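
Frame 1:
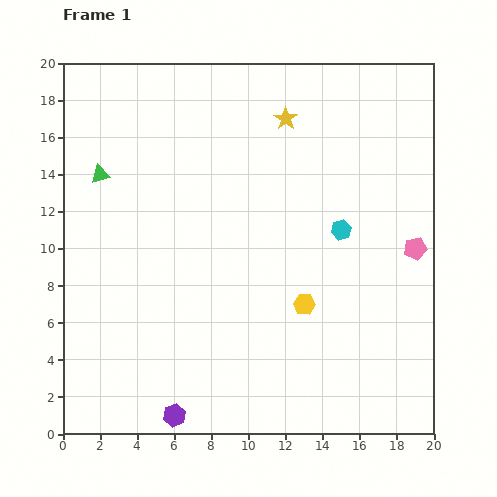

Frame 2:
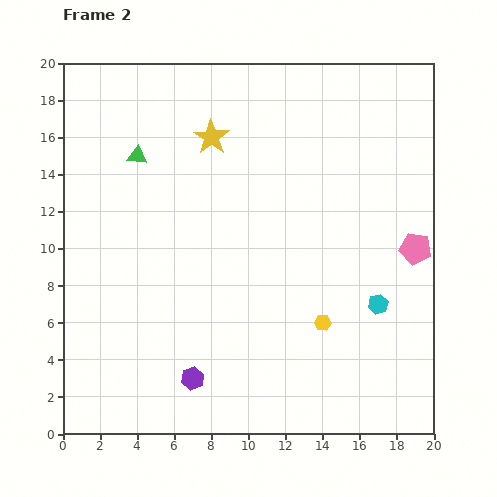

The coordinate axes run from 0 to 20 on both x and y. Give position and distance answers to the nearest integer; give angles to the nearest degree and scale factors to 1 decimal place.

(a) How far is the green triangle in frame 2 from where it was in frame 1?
2

The green triangle moved from (2, 14) to (4, 15), a distance of √(2² + 1²) ≈ 2.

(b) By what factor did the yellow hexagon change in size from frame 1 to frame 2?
0.8×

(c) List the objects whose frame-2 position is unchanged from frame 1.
the pink pentagon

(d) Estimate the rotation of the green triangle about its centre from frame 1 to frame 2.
20° clockwise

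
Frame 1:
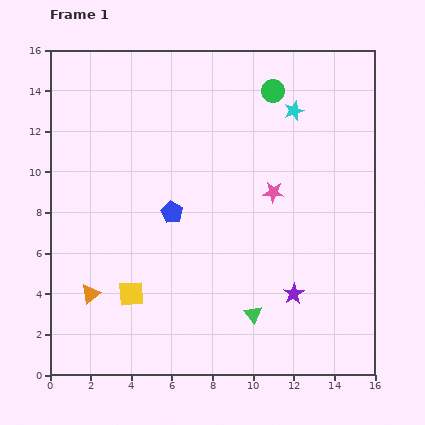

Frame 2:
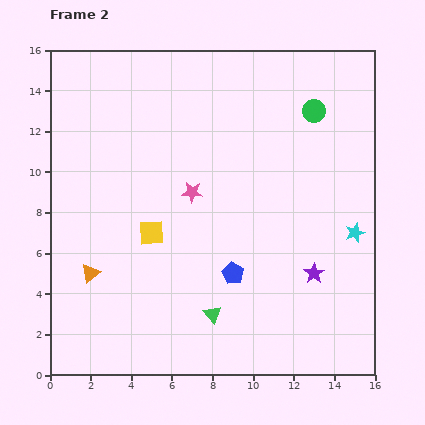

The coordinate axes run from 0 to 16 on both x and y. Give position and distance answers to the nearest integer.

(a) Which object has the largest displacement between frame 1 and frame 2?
the cyan star

(moved 7; next 4)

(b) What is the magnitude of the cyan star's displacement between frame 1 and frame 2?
7

The cyan star moved from (12, 13) to (15, 7), a distance of √(3² + 6²) ≈ 7.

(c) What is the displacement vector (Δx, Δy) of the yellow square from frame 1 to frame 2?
(1, 3)

The yellow square was at (4, 4) in frame 1 and (5, 7) in frame 2.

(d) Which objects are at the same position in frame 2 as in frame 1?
none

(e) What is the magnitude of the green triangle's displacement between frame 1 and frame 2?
2

The green triangle moved from (10, 3) to (8, 3), a distance of √(2² + 0²) ≈ 2.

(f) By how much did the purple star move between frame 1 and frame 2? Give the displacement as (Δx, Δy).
(1, 1)

The purple star was at (12, 4) in frame 1 and (13, 5) in frame 2.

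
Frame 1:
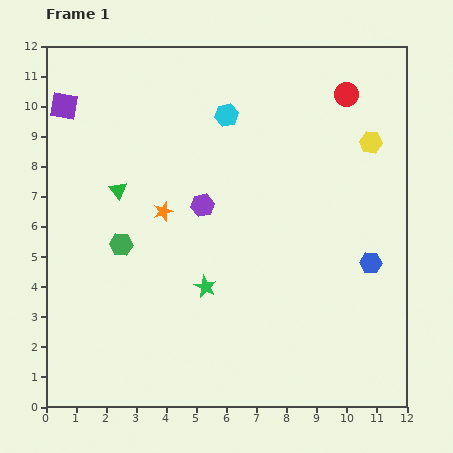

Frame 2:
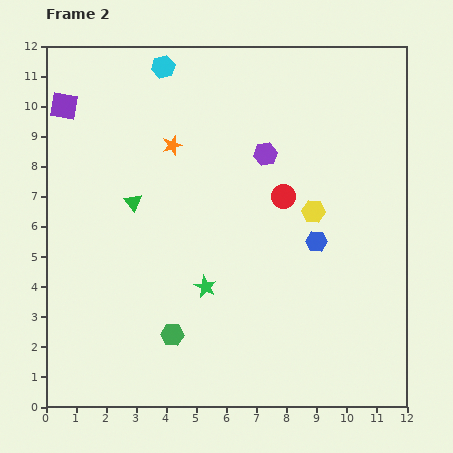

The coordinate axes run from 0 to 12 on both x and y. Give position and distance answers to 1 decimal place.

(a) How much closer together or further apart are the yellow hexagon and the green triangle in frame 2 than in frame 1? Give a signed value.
-2.6

Distance in frame 1: 8.6. Distance in frame 2: 6.0.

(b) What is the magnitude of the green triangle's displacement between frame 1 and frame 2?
0.6

The green triangle moved from (2.4, 7.2) to (2.9, 6.8), a distance of √(0.5² + 0.4²) ≈ 0.6.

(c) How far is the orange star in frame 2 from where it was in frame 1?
2.2

The orange star moved from (3.9, 6.5) to (4.2, 8.7), a distance of √(0.3² + 2.2²) ≈ 2.2.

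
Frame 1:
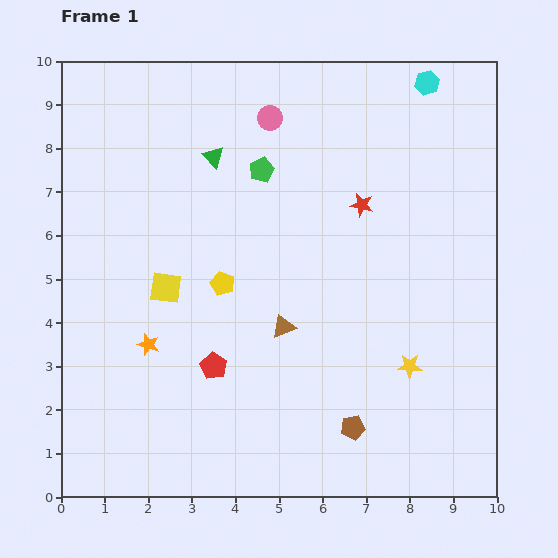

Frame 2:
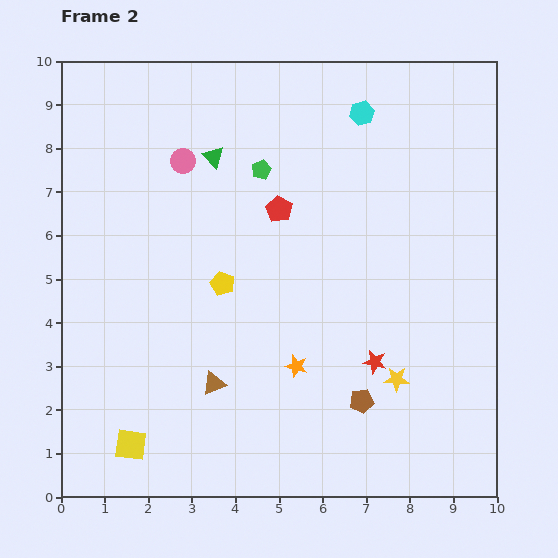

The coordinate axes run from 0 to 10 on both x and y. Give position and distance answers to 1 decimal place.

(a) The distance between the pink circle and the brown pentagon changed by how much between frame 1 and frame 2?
-0.4

Distance in frame 1: 7.3. Distance in frame 2: 6.9.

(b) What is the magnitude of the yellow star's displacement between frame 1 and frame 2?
0.4

The yellow star moved from (8.0, 3.0) to (7.7, 2.7), a distance of √(0.3² + 0.3²) ≈ 0.4.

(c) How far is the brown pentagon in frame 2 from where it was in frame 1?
0.6

The brown pentagon moved from (6.7, 1.6) to (6.9, 2.2), a distance of √(0.2² + 0.6²) ≈ 0.6.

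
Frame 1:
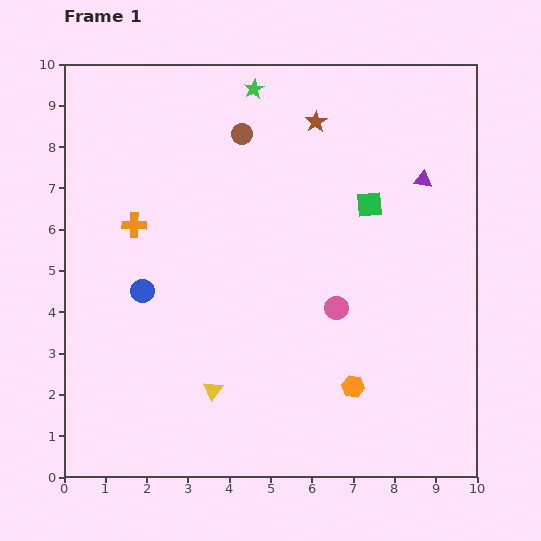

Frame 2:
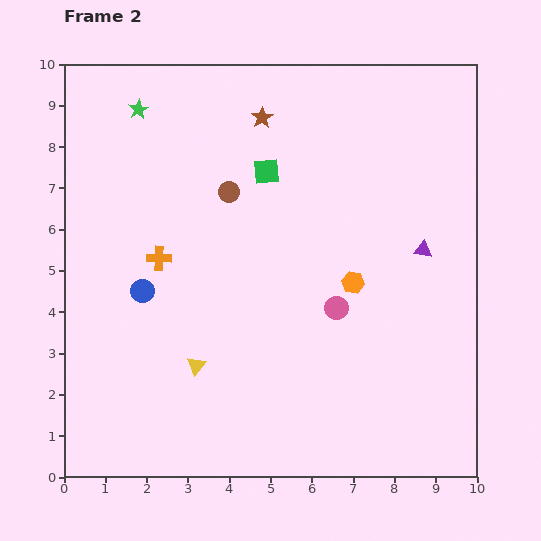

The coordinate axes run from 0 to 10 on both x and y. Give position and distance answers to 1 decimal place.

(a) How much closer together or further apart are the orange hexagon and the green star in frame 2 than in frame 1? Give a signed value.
-0.9

Distance in frame 1: 7.6. Distance in frame 2: 6.7.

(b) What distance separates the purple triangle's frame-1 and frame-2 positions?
1.7

The purple triangle moved from (8.7, 7.2) to (8.7, 5.5), a distance of √(0.0² + 1.7²) ≈ 1.7.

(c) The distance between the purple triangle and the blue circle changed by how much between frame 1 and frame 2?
-0.4

Distance in frame 1: 7.3. Distance in frame 2: 6.9.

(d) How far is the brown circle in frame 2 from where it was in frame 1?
1.4

The brown circle moved from (4.3, 8.3) to (4.0, 6.9), a distance of √(0.3² + 1.4²) ≈ 1.4.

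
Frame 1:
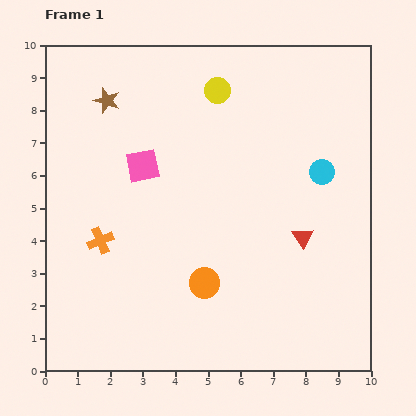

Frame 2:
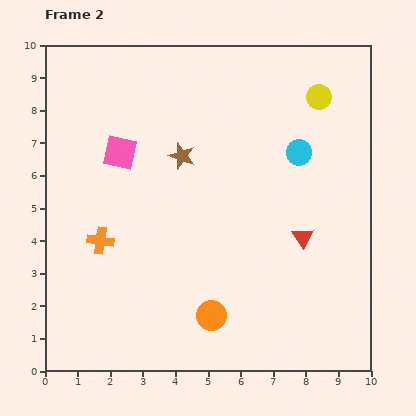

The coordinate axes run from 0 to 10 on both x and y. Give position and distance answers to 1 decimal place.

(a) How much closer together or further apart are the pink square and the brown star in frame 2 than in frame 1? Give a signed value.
-0.4

Distance in frame 1: 2.3. Distance in frame 2: 1.9.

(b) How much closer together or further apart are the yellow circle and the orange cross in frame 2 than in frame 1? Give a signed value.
+2.2

Distance in frame 1: 5.8. Distance in frame 2: 8.0.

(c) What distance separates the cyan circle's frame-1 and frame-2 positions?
0.9

The cyan circle moved from (8.5, 6.1) to (7.8, 6.7), a distance of √(0.7² + 0.6²) ≈ 0.9.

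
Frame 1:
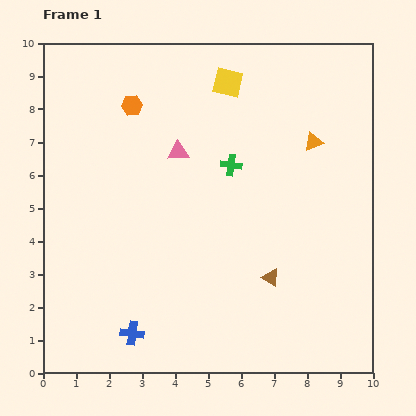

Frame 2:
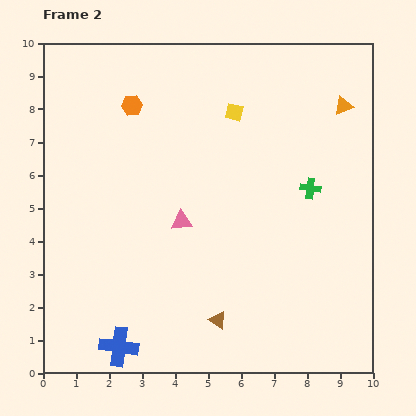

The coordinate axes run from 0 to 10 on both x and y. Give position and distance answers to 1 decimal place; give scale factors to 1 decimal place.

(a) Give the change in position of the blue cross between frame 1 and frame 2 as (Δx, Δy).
(-0.4, -0.4)

The blue cross was at (2.7, 1.2) in frame 1 and (2.3, 0.8) in frame 2.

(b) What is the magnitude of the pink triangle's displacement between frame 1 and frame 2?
2.1

The pink triangle moved from (4.1, 6.7) to (4.2, 4.6), a distance of √(0.1² + 2.1²) ≈ 2.1.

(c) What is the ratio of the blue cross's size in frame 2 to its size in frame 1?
1.7×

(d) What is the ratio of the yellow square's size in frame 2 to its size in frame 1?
0.6×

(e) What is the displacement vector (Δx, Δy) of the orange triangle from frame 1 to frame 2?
(0.9, 1.1)

The orange triangle was at (8.2, 7.0) in frame 1 and (9.1, 8.1) in frame 2.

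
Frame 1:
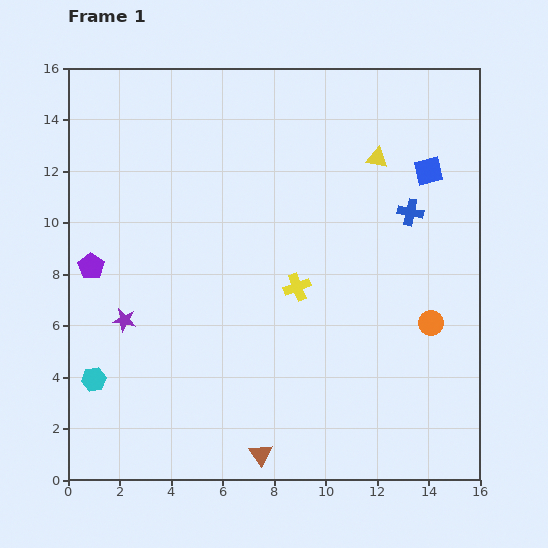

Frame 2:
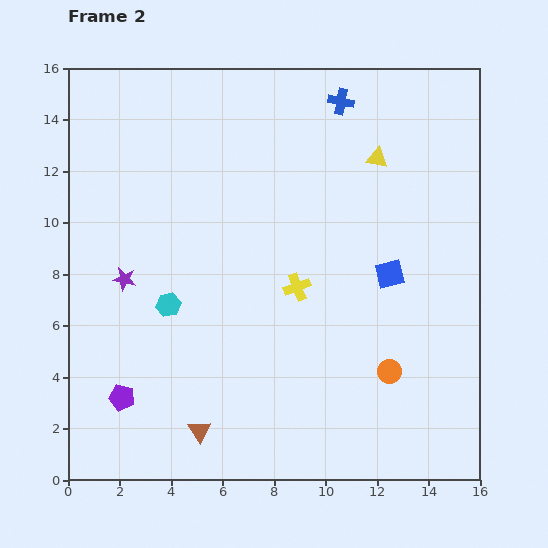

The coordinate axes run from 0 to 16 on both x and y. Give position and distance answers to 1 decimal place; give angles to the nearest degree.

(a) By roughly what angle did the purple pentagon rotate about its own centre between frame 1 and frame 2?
21° counter-clockwise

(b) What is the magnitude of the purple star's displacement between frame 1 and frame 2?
1.6

The purple star moved from (2.2, 6.2) to (2.2, 7.8), a distance of √(0.0² + 1.6²) ≈ 1.6.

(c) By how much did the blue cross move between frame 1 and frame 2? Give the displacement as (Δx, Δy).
(-2.7, 4.3)

The blue cross was at (13.3, 10.4) in frame 1 and (10.6, 14.7) in frame 2.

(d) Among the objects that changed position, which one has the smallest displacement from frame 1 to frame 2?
the purple star

(moved 1.6)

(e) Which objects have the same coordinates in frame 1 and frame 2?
the yellow triangle, the yellow cross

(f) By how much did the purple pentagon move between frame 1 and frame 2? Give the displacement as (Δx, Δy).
(1.2, -5.1)

The purple pentagon was at (0.9, 8.3) in frame 1 and (2.1, 3.2) in frame 2.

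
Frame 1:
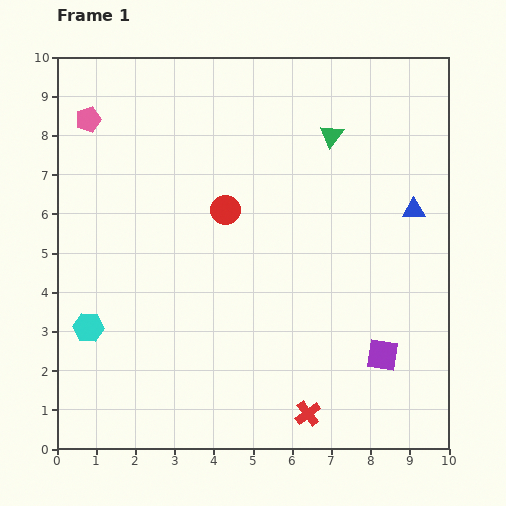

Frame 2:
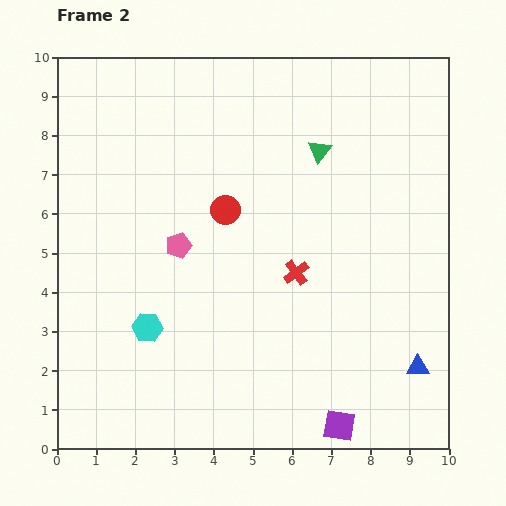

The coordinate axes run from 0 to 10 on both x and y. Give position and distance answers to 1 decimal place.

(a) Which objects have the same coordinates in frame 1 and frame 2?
the red circle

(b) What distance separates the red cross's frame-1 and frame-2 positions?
3.6

The red cross moved from (6.4, 0.9) to (6.1, 4.5), a distance of √(0.3² + 3.6²) ≈ 3.6.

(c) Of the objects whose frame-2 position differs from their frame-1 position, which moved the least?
the green triangle

(moved 0.5)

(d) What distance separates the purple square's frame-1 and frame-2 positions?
2.1

The purple square moved from (8.3, 2.4) to (7.2, 0.6), a distance of √(1.1² + 1.8²) ≈ 2.1.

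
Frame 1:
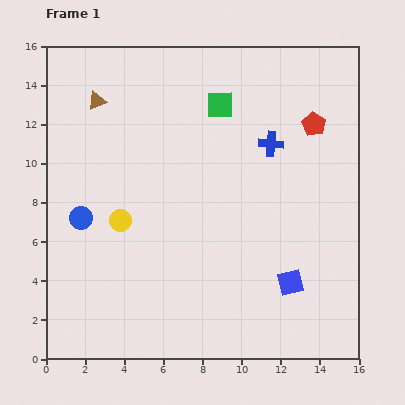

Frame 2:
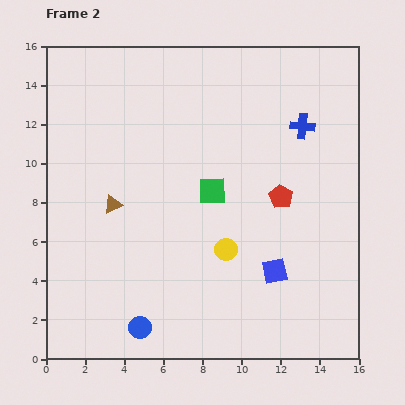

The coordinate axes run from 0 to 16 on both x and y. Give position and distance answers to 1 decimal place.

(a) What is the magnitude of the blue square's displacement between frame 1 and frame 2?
1.0

The blue square moved from (12.5, 3.9) to (11.7, 4.5), a distance of √(0.8² + 0.6²) ≈ 1.0.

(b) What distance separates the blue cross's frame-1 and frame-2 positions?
1.8

The blue cross moved from (11.5, 11.0) to (13.1, 11.9), a distance of √(1.6² + 0.9²) ≈ 1.8.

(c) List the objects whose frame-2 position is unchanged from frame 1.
none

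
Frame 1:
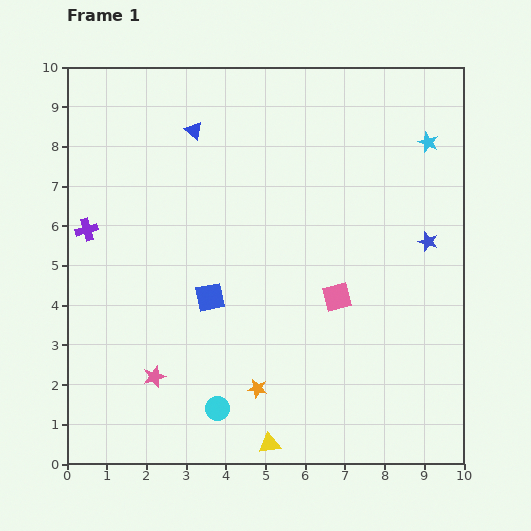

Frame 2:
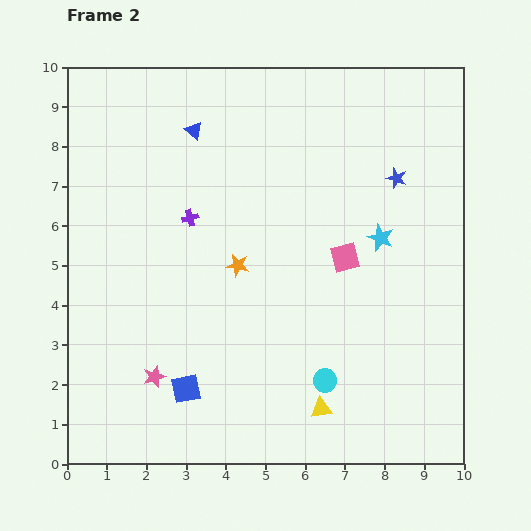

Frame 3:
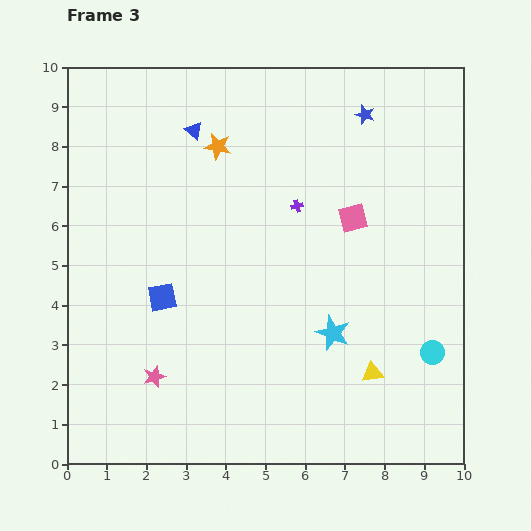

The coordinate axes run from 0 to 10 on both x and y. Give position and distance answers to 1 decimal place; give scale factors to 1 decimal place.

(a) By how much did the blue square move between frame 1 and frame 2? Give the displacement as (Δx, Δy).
(-0.6, -2.3)

The blue square was at (3.6, 4.2) in frame 1 and (3.0, 1.9) in frame 2.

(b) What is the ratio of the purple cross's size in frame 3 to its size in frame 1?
0.6×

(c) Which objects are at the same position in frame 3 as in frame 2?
the pink star, the blue triangle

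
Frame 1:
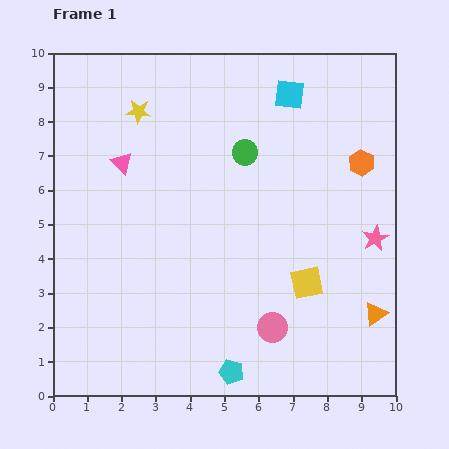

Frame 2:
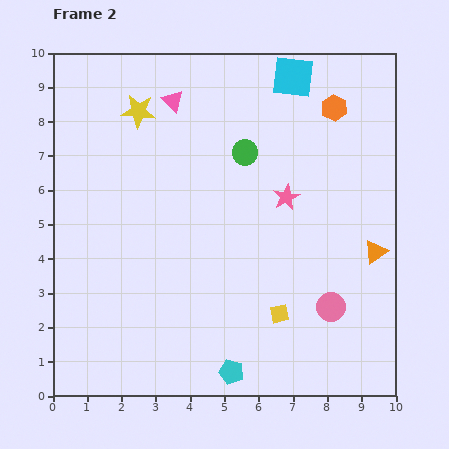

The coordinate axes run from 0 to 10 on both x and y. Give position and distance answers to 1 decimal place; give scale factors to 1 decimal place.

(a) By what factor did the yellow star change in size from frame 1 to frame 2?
1.4×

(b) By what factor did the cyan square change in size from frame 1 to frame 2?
1.4×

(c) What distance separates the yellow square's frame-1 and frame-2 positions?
1.2

The yellow square moved from (7.4, 3.3) to (6.6, 2.4), a distance of √(0.8² + 0.9²) ≈ 1.2.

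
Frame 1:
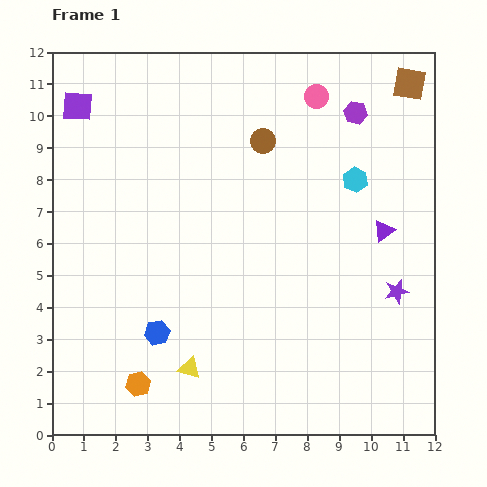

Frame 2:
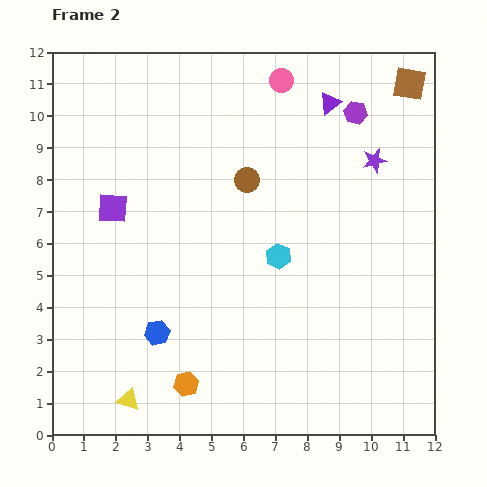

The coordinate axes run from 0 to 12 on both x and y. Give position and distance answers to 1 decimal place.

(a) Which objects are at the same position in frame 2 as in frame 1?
the purple hexagon, the blue hexagon, the brown square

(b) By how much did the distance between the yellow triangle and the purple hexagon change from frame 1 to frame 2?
+2.0

Distance in frame 1: 9.5. Distance in frame 2: 11.5.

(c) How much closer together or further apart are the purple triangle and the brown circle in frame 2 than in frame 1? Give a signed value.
-1.2

Distance in frame 1: 4.7. Distance in frame 2: 3.5.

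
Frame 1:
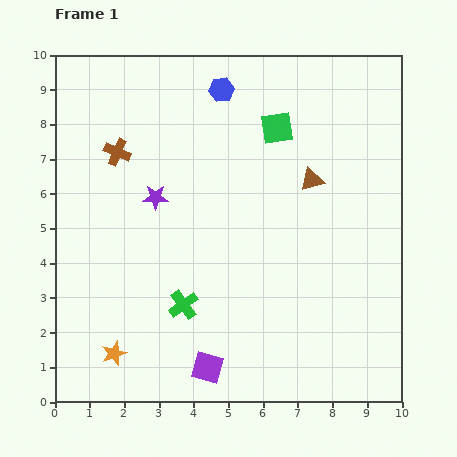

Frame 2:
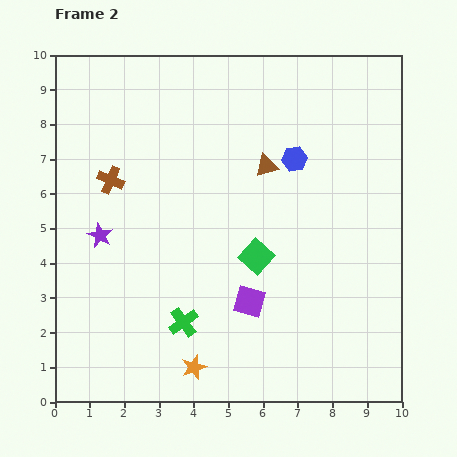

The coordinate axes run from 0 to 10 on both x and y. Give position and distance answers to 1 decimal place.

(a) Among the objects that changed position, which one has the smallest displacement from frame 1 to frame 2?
the green cross

(moved 0.5)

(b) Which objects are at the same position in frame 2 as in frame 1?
none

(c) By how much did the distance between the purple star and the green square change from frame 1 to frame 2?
+0.5

Distance in frame 1: 4.0. Distance in frame 2: 4.5.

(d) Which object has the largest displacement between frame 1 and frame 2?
the green square

(moved 3.7; next 2.9)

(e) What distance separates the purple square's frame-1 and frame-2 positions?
2.2

The purple square moved from (4.4, 1.0) to (5.6, 2.9), a distance of √(1.2² + 1.9²) ≈ 2.2.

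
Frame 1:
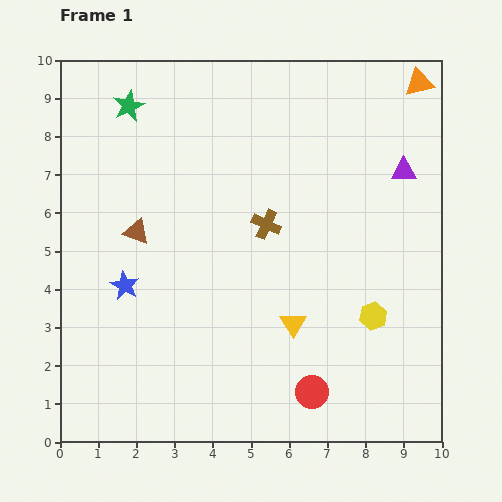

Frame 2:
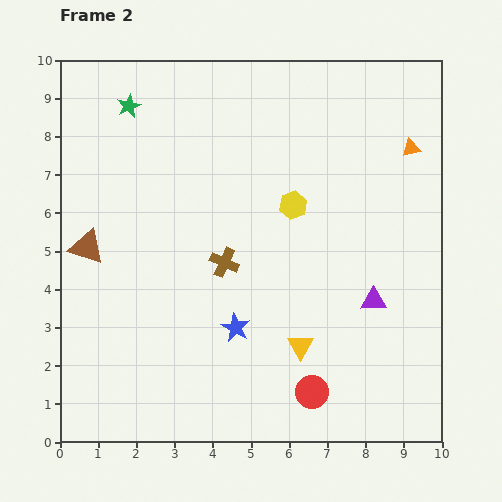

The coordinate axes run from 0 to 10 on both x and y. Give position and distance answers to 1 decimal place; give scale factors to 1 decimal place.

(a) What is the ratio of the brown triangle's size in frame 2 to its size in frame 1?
1.4×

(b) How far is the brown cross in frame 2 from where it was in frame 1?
1.5

The brown cross moved from (5.4, 5.7) to (4.3, 4.7), a distance of √(1.1² + 1.0²) ≈ 1.5.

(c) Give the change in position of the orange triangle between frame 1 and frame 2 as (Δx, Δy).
(-0.2, -1.7)

The orange triangle was at (9.4, 9.4) in frame 1 and (9.2, 7.7) in frame 2.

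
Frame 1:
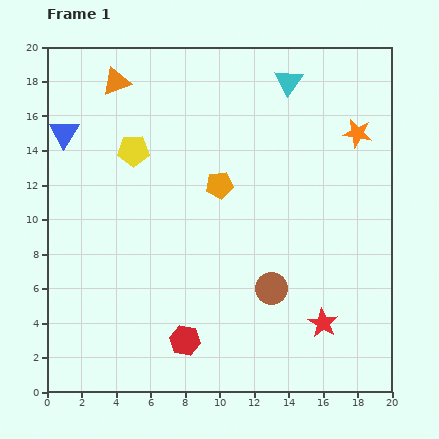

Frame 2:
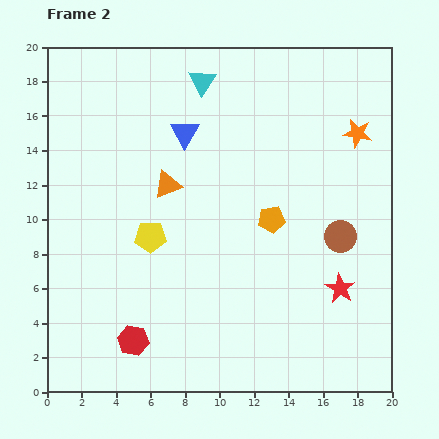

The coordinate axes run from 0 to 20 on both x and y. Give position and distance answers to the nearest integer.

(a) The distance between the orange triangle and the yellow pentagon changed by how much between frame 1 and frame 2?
-1

Distance in frame 1: 4. Distance in frame 2: 3.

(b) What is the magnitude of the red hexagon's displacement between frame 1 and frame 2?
3

The red hexagon moved from (8, 3) to (5, 3), a distance of √(3² + 0²) ≈ 3.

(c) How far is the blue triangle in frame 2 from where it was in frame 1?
7

The blue triangle moved from (1, 15) to (8, 15), a distance of √(7² + 0²) ≈ 7.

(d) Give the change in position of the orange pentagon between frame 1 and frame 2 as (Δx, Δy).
(3, -2)

The orange pentagon was at (10, 12) in frame 1 and (13, 10) in frame 2.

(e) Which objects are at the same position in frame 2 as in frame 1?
the orange star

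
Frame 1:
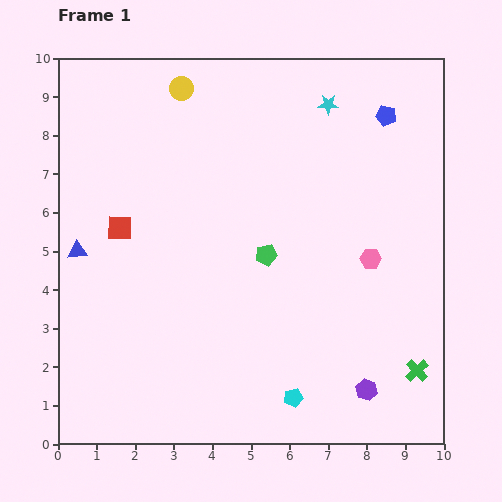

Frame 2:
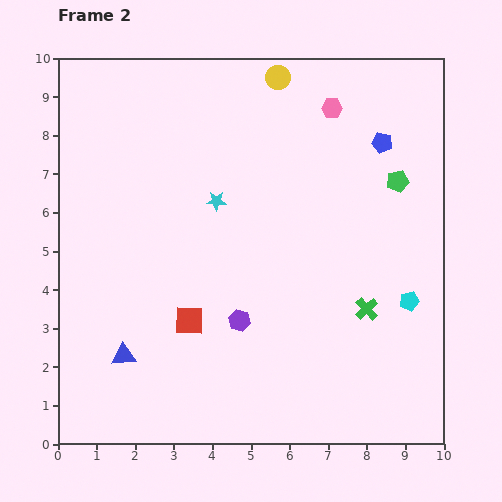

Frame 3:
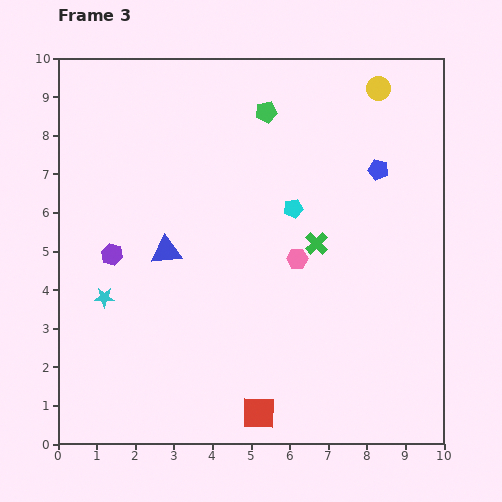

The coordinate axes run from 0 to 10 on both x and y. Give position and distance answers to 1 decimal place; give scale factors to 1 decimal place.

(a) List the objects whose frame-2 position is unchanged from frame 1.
none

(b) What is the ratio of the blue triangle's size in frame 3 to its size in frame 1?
1.6×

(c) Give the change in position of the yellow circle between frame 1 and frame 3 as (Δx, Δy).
(5.1, 0.0)

The yellow circle was at (3.2, 9.2) in frame 1 and (8.3, 9.2) in frame 3.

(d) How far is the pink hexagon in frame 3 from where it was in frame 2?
4.0

The pink hexagon moved from (7.1, 8.7) to (6.2, 4.8), a distance of √(0.9² + 3.9²) ≈ 4.0.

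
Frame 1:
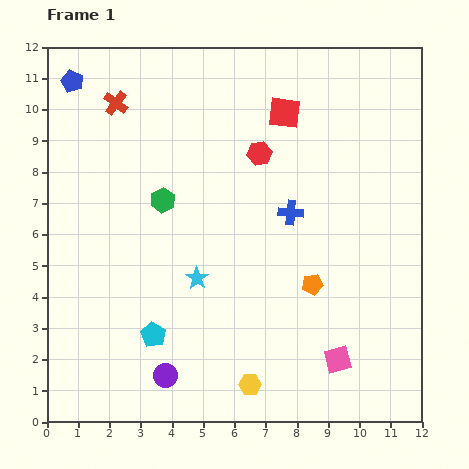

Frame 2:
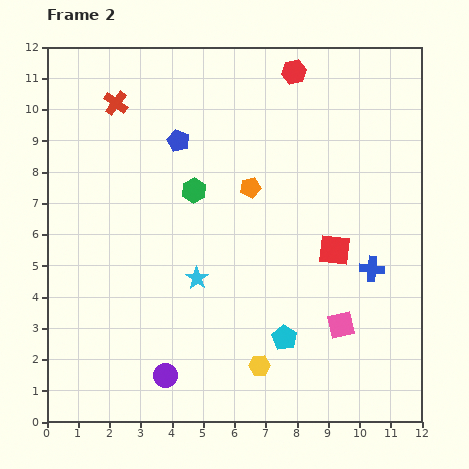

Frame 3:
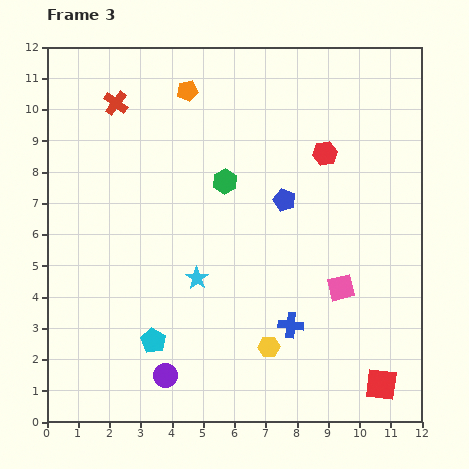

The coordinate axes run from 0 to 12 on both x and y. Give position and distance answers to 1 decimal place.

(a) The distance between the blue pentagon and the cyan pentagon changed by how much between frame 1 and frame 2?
-1.3

Distance in frame 1: 8.5. Distance in frame 2: 7.2.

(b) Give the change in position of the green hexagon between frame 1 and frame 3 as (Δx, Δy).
(2.0, 0.6)

The green hexagon was at (3.7, 7.1) in frame 1 and (5.7, 7.7) in frame 3.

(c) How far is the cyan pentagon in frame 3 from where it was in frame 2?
4.2

The cyan pentagon moved from (7.6, 2.7) to (3.4, 2.6), a distance of √(4.2² + 0.1²) ≈ 4.2.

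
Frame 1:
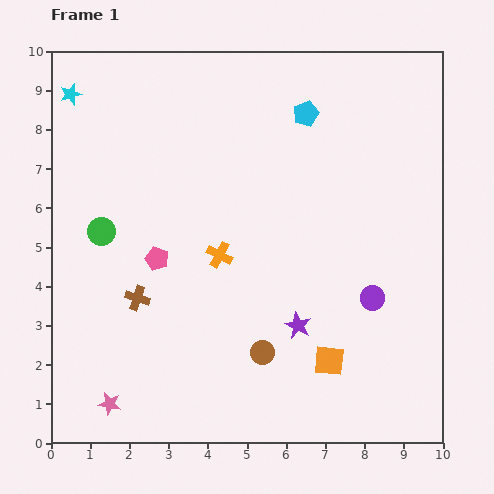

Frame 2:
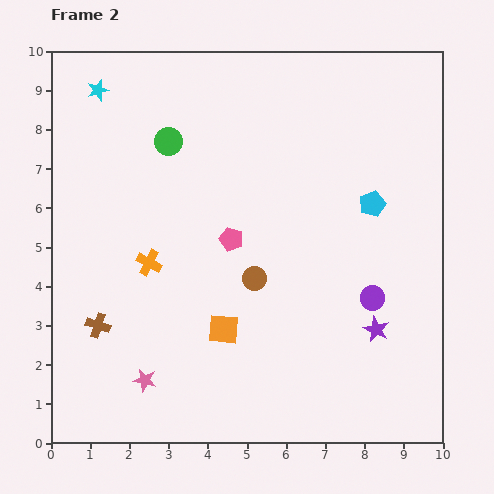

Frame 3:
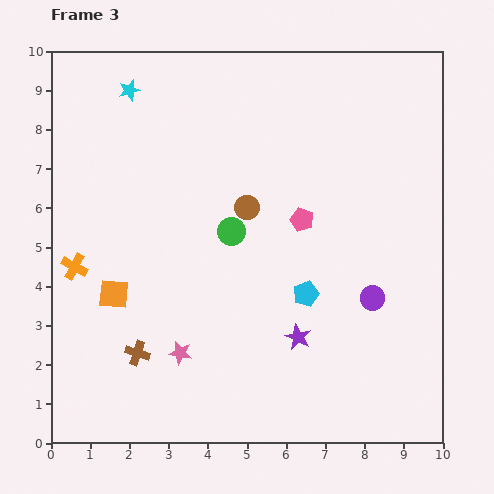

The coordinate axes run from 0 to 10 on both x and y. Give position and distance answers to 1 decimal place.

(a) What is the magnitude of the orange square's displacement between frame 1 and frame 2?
2.8

The orange square moved from (7.1, 2.1) to (4.4, 2.9), a distance of √(2.7² + 0.8²) ≈ 2.8.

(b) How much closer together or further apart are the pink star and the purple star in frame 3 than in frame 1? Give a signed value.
-2.2

Distance in frame 1: 5.2. Distance in frame 3: 3.0.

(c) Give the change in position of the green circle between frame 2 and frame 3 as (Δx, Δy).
(1.6, -2.3)

The green circle was at (3.0, 7.7) in frame 2 and (4.6, 5.4) in frame 3.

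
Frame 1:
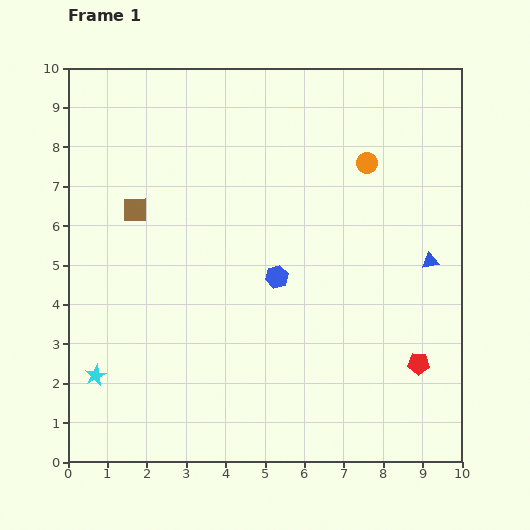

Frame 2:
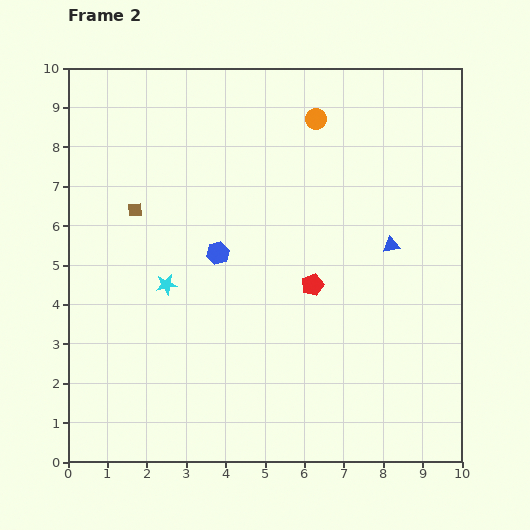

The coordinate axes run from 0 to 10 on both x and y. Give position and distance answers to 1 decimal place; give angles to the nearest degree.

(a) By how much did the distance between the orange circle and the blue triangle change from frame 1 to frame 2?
+0.7

Distance in frame 1: 3.0. Distance in frame 2: 3.7.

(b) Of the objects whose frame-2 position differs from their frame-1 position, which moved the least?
the blue triangle

(moved 1.1)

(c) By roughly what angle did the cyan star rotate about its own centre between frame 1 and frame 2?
16° clockwise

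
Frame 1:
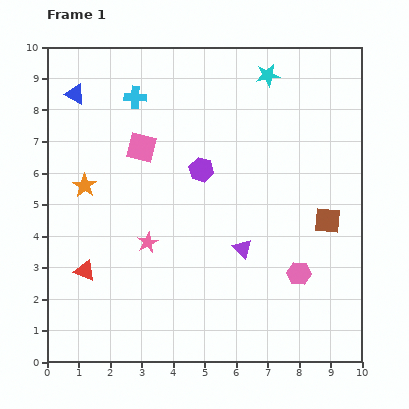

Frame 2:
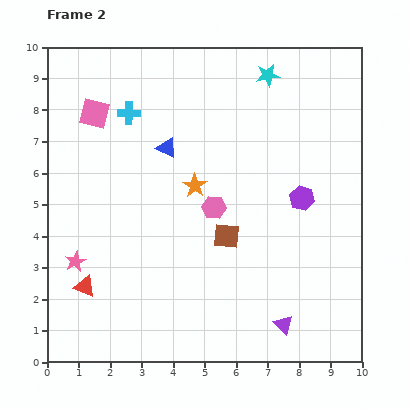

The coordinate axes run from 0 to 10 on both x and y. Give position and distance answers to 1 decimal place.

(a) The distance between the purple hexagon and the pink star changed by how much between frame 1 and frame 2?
+4.6

Distance in frame 1: 2.9. Distance in frame 2: 7.5.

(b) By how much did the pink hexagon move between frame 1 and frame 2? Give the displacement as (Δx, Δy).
(-2.7, 2.1)

The pink hexagon was at (8.0, 2.8) in frame 1 and (5.3, 4.9) in frame 2.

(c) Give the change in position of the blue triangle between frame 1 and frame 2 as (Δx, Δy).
(2.9, -1.7)

The blue triangle was at (0.9, 8.5) in frame 1 and (3.8, 6.8) in frame 2.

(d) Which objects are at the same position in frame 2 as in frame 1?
the cyan star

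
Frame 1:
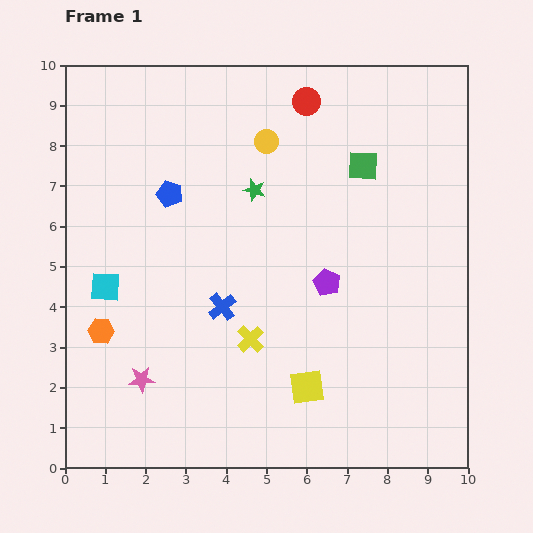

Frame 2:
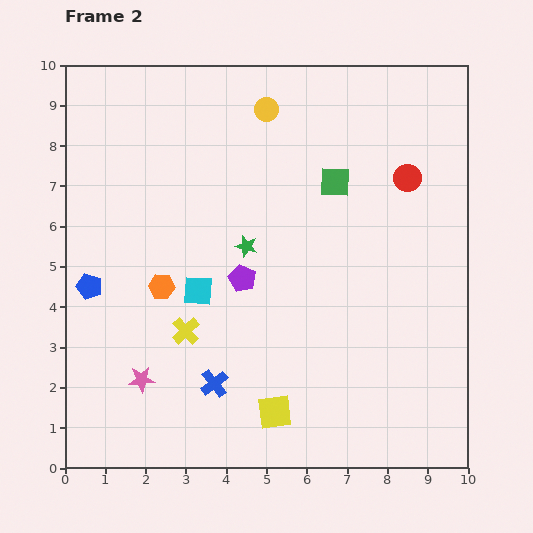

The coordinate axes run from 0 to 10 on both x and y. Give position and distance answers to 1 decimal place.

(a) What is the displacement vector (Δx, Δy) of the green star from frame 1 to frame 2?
(-0.2, -1.4)

The green star was at (4.7, 6.9) in frame 1 and (4.5, 5.5) in frame 2.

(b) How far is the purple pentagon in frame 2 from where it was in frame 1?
2.1

The purple pentagon moved from (6.5, 4.6) to (4.4, 4.7), a distance of √(2.1² + 0.1²) ≈ 2.1.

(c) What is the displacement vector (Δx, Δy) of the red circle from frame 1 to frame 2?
(2.5, -1.9)

The red circle was at (6.0, 9.1) in frame 1 and (8.5, 7.2) in frame 2.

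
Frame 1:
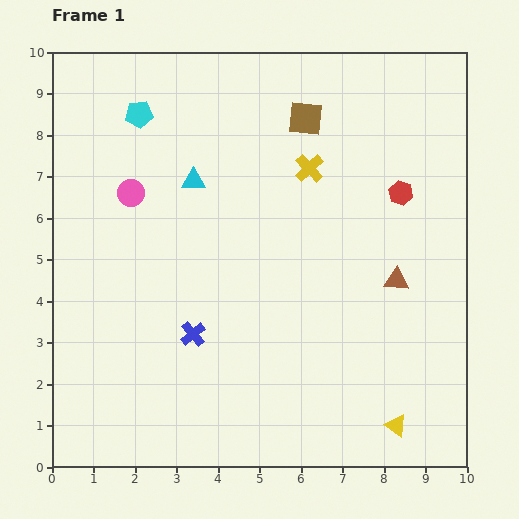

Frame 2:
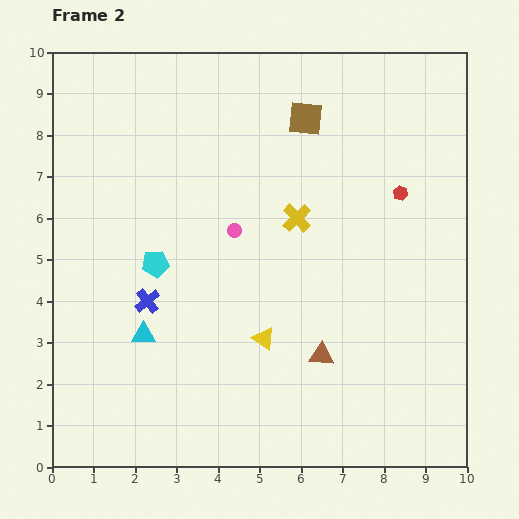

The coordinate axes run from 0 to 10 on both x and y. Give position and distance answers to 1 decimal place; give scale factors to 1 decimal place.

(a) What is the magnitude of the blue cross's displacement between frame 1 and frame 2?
1.4

The blue cross moved from (3.4, 3.2) to (2.3, 4.0), a distance of √(1.1² + 0.8²) ≈ 1.4.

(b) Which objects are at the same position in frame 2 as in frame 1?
the red hexagon, the brown square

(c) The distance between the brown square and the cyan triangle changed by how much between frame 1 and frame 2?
+3.4

Distance in frame 1: 3.1. Distance in frame 2: 6.5.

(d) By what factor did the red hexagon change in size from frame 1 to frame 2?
0.6×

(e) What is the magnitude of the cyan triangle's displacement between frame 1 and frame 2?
3.9

The cyan triangle moved from (3.4, 6.9) to (2.2, 3.2), a distance of √(1.2² + 3.7²) ≈ 3.9.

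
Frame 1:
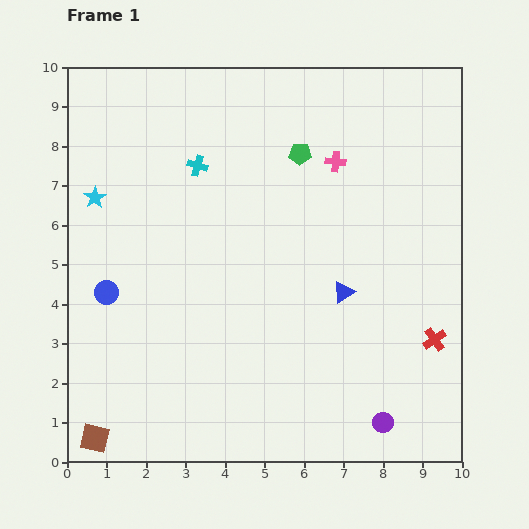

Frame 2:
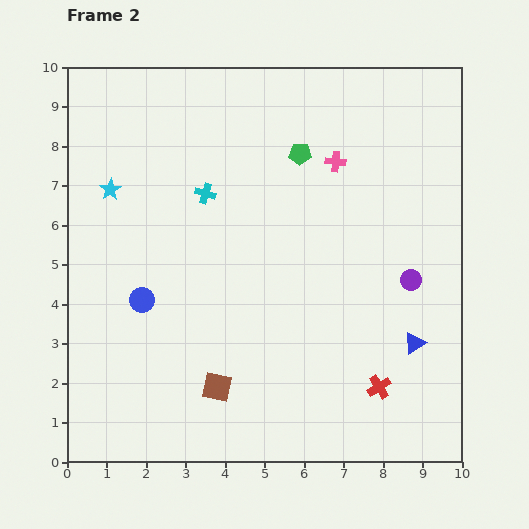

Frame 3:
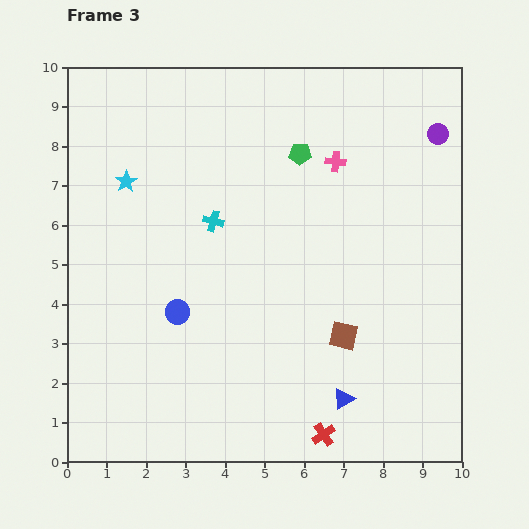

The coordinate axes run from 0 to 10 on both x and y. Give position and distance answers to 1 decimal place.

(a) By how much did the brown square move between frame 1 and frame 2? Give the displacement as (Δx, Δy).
(3.1, 1.3)

The brown square was at (0.7, 0.6) in frame 1 and (3.8, 1.9) in frame 2.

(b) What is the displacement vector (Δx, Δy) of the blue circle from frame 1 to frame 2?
(0.9, -0.2)

The blue circle was at (1.0, 4.3) in frame 1 and (1.9, 4.1) in frame 2.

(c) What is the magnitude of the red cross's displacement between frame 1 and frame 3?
3.7

The red cross moved from (9.3, 3.1) to (6.5, 0.7), a distance of √(2.8² + 2.4²) ≈ 3.7.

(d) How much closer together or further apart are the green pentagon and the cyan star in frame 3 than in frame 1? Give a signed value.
-0.8

Distance in frame 1: 5.3. Distance in frame 3: 4.5.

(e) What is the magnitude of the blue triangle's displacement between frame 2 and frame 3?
2.3

The blue triangle moved from (8.8, 3.0) to (7.0, 1.6), a distance of √(1.8² + 1.4²) ≈ 2.3.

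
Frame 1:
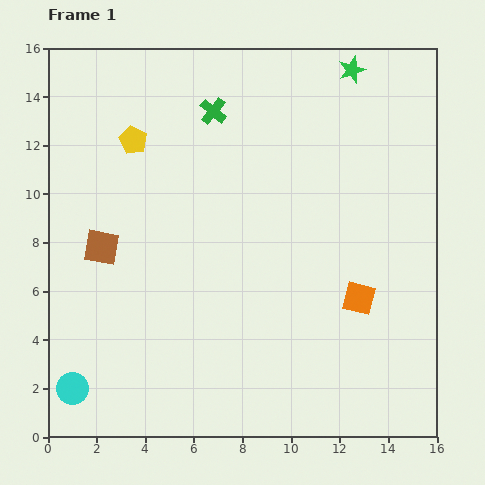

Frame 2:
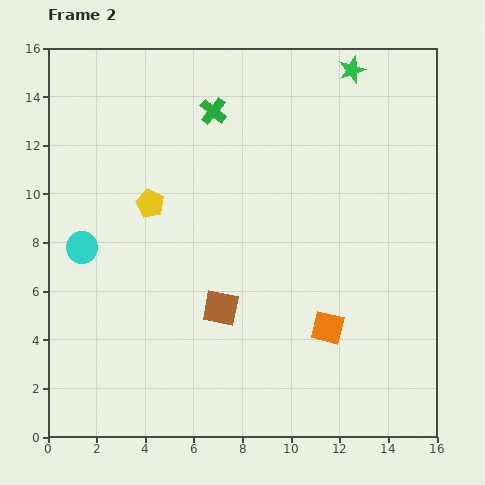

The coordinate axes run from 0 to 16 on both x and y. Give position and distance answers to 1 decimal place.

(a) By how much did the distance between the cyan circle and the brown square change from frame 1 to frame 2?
+0.3

Distance in frame 1: 5.9. Distance in frame 2: 6.2.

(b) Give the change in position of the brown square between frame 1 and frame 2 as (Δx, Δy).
(4.9, -2.5)

The brown square was at (2.2, 7.8) in frame 1 and (7.1, 5.3) in frame 2.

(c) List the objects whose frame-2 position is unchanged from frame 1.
the green star, the green cross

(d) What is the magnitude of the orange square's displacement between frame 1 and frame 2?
1.8

The orange square moved from (12.8, 5.7) to (11.5, 4.5), a distance of √(1.3² + 1.2²) ≈ 1.8.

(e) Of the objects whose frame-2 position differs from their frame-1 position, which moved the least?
the orange square

(moved 1.8)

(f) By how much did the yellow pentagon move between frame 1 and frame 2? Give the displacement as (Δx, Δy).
(0.7, -2.6)

The yellow pentagon was at (3.5, 12.2) in frame 1 and (4.2, 9.6) in frame 2.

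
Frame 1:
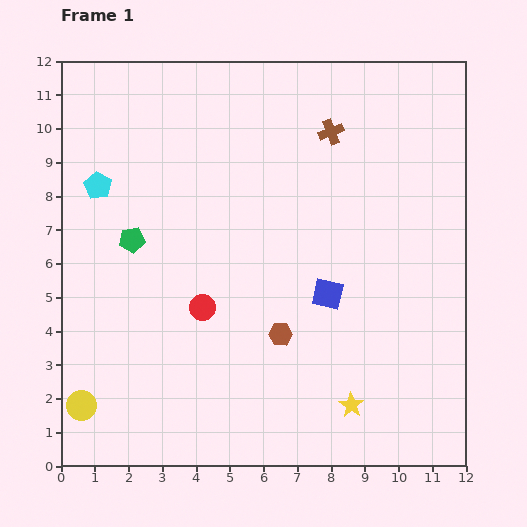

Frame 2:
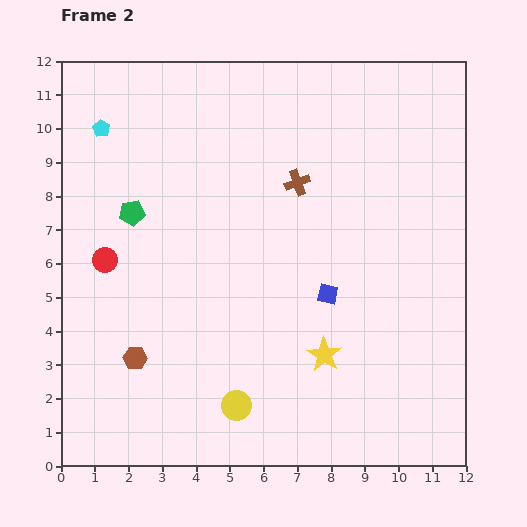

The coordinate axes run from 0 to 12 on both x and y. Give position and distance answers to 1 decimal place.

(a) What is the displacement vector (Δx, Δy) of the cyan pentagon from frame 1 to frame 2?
(0.1, 1.7)

The cyan pentagon was at (1.1, 8.3) in frame 1 and (1.2, 10.0) in frame 2.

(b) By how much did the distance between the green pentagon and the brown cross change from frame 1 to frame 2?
-1.7

Distance in frame 1: 6.7. Distance in frame 2: 5.0.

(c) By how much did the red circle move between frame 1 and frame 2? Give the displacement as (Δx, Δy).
(-2.9, 1.4)

The red circle was at (4.2, 4.7) in frame 1 and (1.3, 6.1) in frame 2.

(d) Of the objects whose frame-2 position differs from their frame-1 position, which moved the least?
the green pentagon

(moved 0.8)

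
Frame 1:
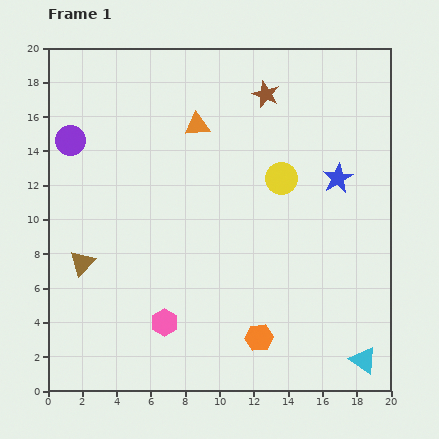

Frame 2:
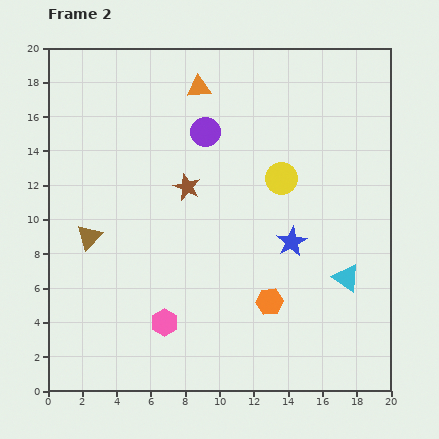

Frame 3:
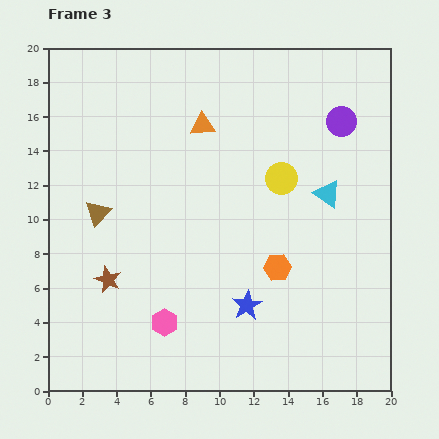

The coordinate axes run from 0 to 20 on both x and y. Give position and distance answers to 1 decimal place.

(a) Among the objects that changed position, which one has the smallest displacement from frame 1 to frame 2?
the brown triangle

(moved 1.6)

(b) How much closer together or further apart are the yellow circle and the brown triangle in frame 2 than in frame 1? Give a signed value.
-0.9

Distance in frame 1: 12.6. Distance in frame 2: 11.7.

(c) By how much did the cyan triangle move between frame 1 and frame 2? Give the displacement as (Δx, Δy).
(-1.0, 4.8)

The cyan triangle was at (18.4, 1.8) in frame 1 and (17.4, 6.6) in frame 2.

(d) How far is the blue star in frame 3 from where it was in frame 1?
9.1

The blue star moved from (16.9, 12.4) to (11.6, 5.0), a distance of √(5.3² + 7.4²) ≈ 9.1.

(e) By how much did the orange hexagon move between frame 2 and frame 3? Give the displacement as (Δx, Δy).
(0.5, 2.0)

The orange hexagon was at (12.9, 5.2) in frame 2 and (13.4, 7.2) in frame 3.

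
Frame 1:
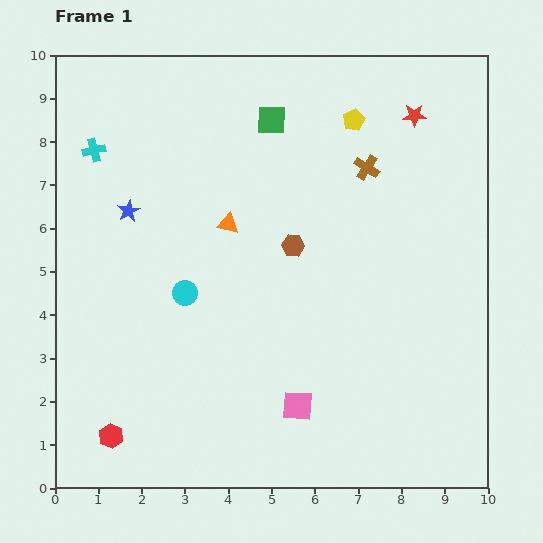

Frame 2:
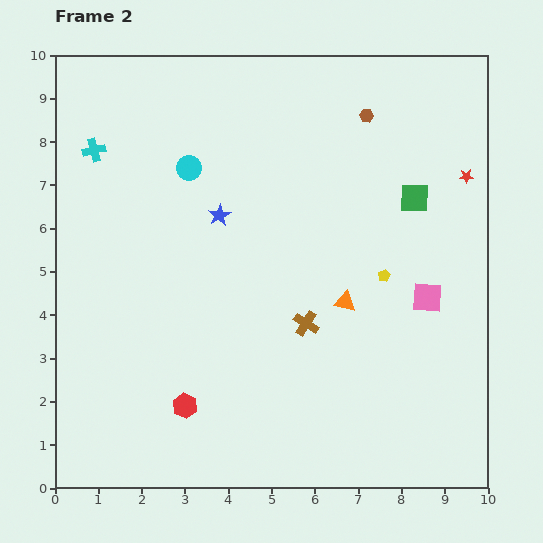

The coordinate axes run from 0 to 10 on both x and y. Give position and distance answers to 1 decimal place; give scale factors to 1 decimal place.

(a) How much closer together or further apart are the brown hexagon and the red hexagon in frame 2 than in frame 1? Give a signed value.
+1.8

Distance in frame 1: 6.1. Distance in frame 2: 7.9.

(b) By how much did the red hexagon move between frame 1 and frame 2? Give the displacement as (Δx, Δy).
(1.7, 0.7)

The red hexagon was at (1.3, 1.2) in frame 1 and (3.0, 1.9) in frame 2.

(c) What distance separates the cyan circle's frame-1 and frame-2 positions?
2.9

The cyan circle moved from (3.0, 4.5) to (3.1, 7.4), a distance of √(0.1² + 2.9²) ≈ 2.9.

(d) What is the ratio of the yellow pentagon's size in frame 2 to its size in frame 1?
0.6×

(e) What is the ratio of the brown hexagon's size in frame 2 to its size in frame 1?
0.6×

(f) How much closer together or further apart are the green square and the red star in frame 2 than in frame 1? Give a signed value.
-2.0

Distance in frame 1: 3.3. Distance in frame 2: 1.3.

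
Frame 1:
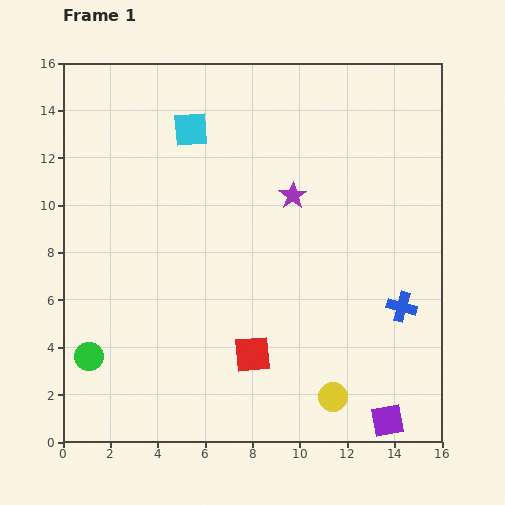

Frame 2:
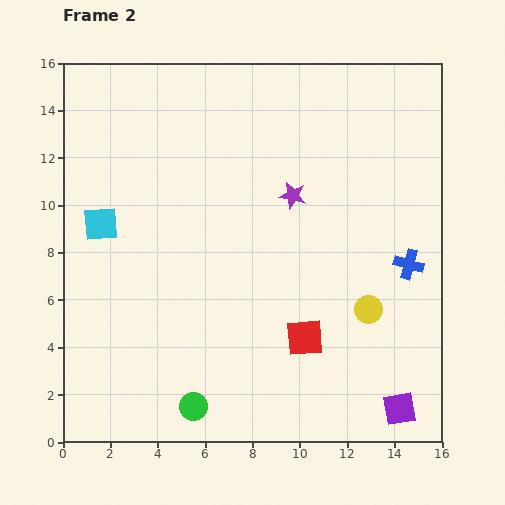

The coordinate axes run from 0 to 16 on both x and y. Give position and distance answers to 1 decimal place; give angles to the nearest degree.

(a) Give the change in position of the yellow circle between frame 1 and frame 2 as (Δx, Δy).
(1.5, 3.7)

The yellow circle was at (11.4, 1.9) in frame 1 and (12.9, 5.6) in frame 2.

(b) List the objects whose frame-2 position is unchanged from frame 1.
the purple star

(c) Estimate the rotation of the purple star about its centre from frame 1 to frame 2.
25° counter-clockwise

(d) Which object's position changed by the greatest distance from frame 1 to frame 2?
the cyan square

(moved 5.5; next 4.9)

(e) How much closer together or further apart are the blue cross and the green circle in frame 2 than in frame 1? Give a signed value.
-2.5

Distance in frame 1: 13.4. Distance in frame 2: 10.9.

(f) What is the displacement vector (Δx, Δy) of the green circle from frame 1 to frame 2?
(4.4, -2.1)

The green circle was at (1.1, 3.6) in frame 1 and (5.5, 1.5) in frame 2.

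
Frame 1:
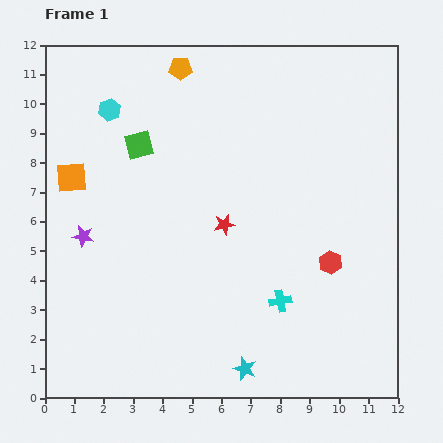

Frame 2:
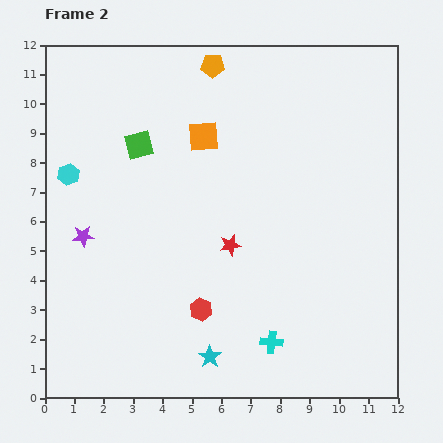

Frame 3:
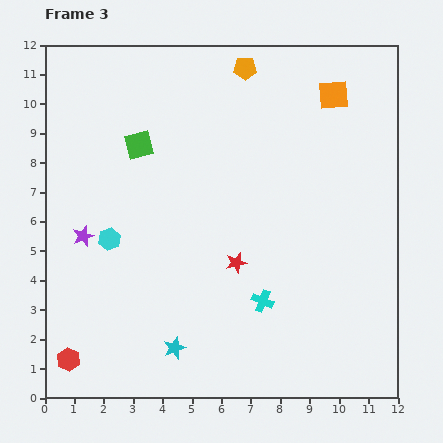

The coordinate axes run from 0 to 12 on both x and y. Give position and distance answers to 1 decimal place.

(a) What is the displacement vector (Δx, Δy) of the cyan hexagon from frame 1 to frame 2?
(-1.4, -2.2)

The cyan hexagon was at (2.2, 9.8) in frame 1 and (0.8, 7.6) in frame 2.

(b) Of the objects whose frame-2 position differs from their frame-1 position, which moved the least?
the red star

(moved 0.7)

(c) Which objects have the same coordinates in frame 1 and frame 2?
the purple star, the green square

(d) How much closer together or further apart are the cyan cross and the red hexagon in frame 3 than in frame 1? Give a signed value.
+4.8

Distance in frame 1: 2.1. Distance in frame 3: 6.9.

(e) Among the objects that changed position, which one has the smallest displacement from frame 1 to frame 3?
the cyan cross

(moved 0.6)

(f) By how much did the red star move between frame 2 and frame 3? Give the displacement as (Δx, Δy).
(0.2, -0.6)

The red star was at (6.3, 5.2) in frame 2 and (6.5, 4.6) in frame 3.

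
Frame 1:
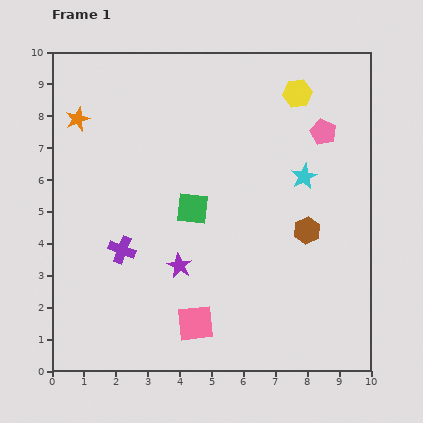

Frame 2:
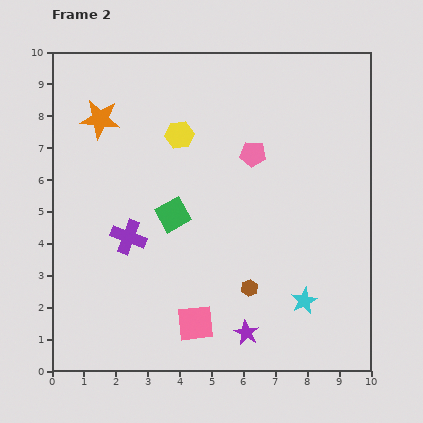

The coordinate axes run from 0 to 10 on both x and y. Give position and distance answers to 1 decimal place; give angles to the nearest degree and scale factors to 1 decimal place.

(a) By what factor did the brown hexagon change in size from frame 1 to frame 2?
0.6×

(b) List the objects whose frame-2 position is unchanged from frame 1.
the pink square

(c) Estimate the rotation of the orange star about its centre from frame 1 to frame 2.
27° clockwise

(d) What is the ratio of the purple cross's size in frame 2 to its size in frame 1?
1.3×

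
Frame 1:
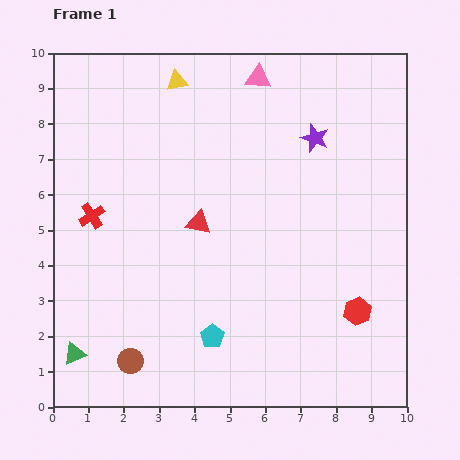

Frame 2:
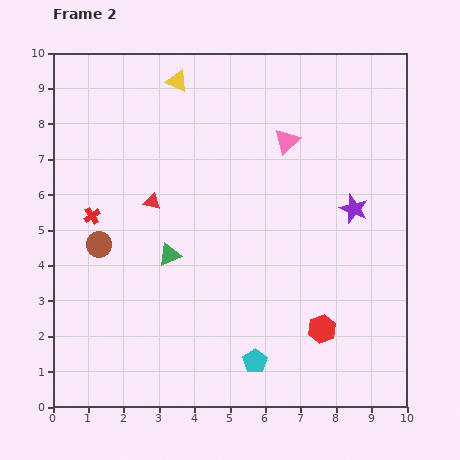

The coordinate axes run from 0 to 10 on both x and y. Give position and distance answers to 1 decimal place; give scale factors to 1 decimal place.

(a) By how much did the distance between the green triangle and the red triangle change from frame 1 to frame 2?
-3.5

Distance in frame 1: 5.1. Distance in frame 2: 1.6.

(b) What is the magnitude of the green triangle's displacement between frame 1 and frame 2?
3.9

The green triangle moved from (0.6, 1.5) to (3.3, 4.3), a distance of √(2.7² + 2.8²) ≈ 3.9.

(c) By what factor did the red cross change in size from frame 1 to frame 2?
0.7×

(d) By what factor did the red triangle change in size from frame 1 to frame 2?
0.7×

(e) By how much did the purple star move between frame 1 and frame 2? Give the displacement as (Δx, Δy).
(1.1, -2.0)

The purple star was at (7.4, 7.6) in frame 1 and (8.5, 5.6) in frame 2.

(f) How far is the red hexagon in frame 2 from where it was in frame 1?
1.1

The red hexagon moved from (8.6, 2.7) to (7.6, 2.2), a distance of √(1.0² + 0.5²) ≈ 1.1.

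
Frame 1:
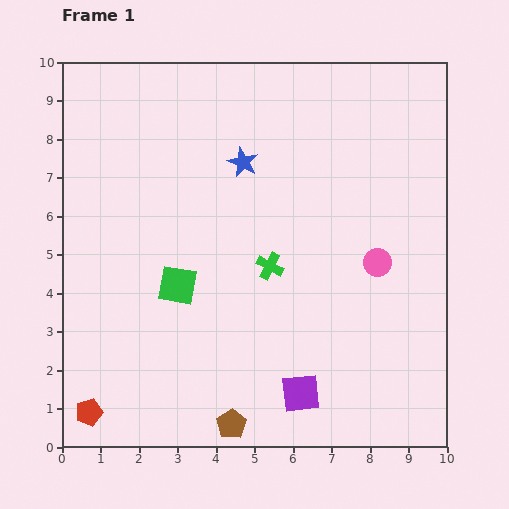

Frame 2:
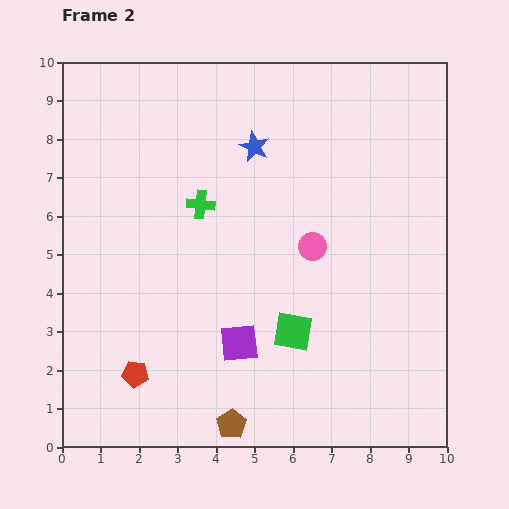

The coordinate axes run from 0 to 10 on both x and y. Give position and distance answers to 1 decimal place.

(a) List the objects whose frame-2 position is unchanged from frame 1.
the brown pentagon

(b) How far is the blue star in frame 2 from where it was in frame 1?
0.5

The blue star moved from (4.7, 7.4) to (5.0, 7.8), a distance of √(0.3² + 0.4²) ≈ 0.5.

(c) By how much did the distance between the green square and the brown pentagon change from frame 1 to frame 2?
-1.0

Distance in frame 1: 3.9. Distance in frame 2: 2.9.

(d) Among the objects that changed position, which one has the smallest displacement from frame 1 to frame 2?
the blue star

(moved 0.5)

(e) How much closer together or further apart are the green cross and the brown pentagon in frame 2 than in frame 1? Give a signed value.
+1.6

Distance in frame 1: 4.2. Distance in frame 2: 5.8.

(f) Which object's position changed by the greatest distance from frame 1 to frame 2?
the green square

(moved 3.2; next 2.4)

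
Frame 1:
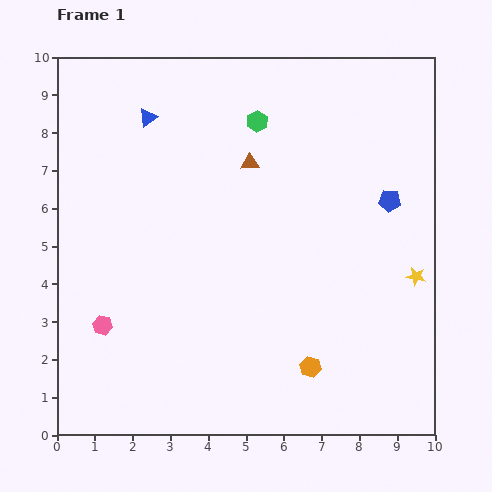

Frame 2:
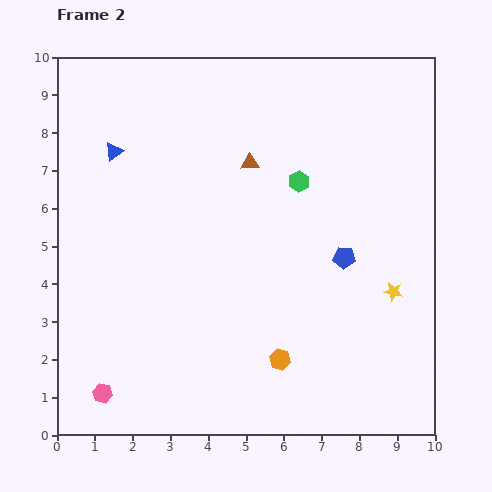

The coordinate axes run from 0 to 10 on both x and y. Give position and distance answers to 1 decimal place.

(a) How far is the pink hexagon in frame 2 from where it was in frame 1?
1.8

The pink hexagon moved from (1.2, 2.9) to (1.2, 1.1), a distance of √(0.0² + 1.8²) ≈ 1.8.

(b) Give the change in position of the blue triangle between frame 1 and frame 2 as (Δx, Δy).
(-0.9, -0.9)

The blue triangle was at (2.4, 8.4) in frame 1 and (1.5, 7.5) in frame 2.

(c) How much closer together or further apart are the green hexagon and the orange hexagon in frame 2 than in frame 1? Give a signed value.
-1.9

Distance in frame 1: 6.6. Distance in frame 2: 4.7.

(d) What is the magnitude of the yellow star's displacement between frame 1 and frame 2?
0.7

The yellow star moved from (9.5, 4.2) to (8.9, 3.8), a distance of √(0.6² + 0.4²) ≈ 0.7.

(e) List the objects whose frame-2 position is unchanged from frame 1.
the brown triangle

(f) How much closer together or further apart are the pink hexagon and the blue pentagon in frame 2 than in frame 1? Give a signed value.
-1.0

Distance in frame 1: 8.3. Distance in frame 2: 7.3.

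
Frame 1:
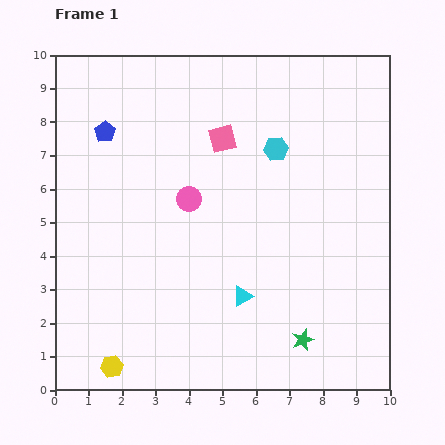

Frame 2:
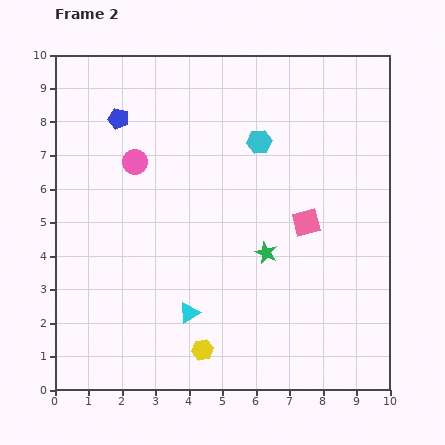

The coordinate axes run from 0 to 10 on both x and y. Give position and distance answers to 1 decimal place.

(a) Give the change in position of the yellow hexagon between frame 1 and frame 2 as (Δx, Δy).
(2.7, 0.5)

The yellow hexagon was at (1.7, 0.7) in frame 1 and (4.4, 1.2) in frame 2.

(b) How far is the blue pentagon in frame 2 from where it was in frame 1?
0.6

The blue pentagon moved from (1.5, 7.7) to (1.9, 8.1), a distance of √(0.4² + 0.4²) ≈ 0.6.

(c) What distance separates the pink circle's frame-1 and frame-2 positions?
1.9

The pink circle moved from (4.0, 5.7) to (2.4, 6.8), a distance of √(1.6² + 1.1²) ≈ 1.9.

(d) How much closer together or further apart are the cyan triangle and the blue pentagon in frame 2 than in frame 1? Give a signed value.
-0.2

Distance in frame 1: 6.4. Distance in frame 2: 6.2.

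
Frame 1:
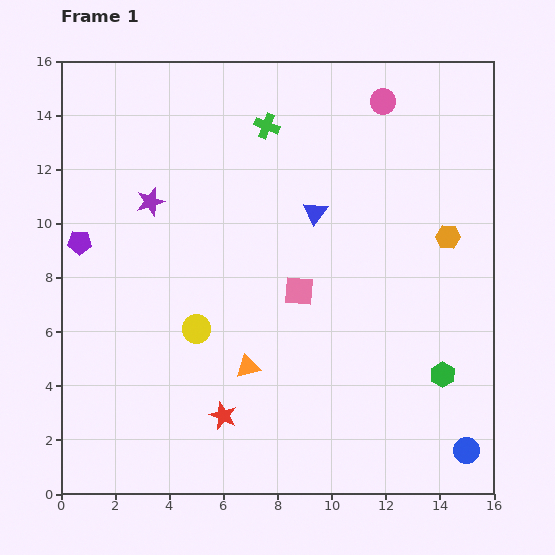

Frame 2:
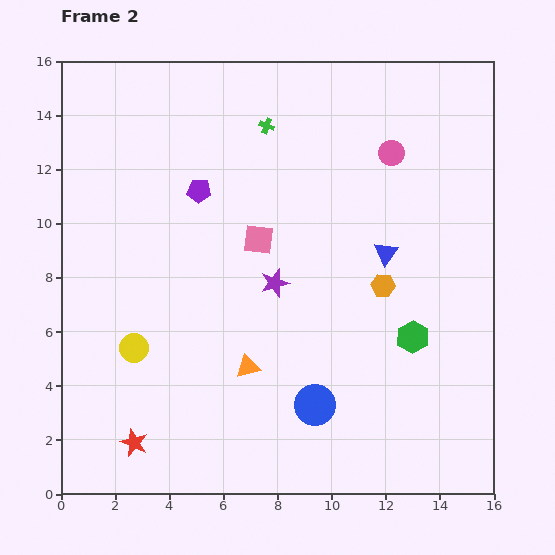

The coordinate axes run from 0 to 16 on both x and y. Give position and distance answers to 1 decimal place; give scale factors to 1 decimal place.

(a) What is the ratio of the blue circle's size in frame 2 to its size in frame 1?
1.6×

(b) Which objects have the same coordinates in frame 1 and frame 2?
the orange triangle, the green cross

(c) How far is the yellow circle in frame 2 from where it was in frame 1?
2.4

The yellow circle moved from (5.0, 6.1) to (2.7, 5.4), a distance of √(2.3² + 0.7²) ≈ 2.4.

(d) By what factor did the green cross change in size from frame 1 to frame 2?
0.6×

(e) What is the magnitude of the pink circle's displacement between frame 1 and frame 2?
1.9

The pink circle moved from (11.9, 14.5) to (12.2, 12.6), a distance of √(0.3² + 1.9²) ≈ 1.9.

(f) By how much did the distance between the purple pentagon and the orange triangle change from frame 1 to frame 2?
-1.0

Distance in frame 1: 7.7. Distance in frame 2: 6.7.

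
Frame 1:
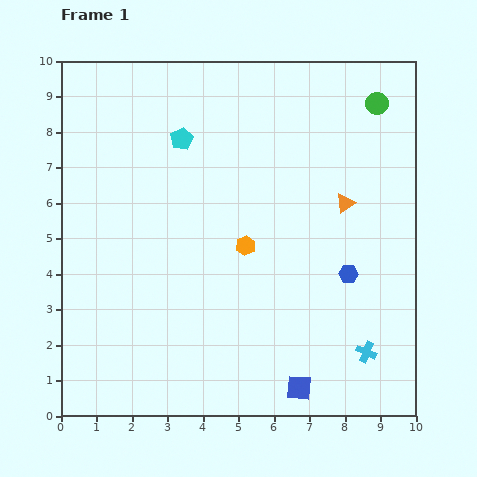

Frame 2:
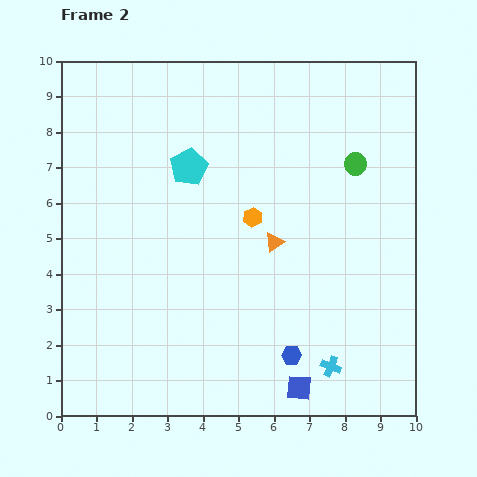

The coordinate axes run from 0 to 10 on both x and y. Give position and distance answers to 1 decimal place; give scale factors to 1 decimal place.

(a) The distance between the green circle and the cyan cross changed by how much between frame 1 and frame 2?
-1.3

Distance in frame 1: 7.0. Distance in frame 2: 5.7.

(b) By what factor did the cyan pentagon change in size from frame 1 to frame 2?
1.7×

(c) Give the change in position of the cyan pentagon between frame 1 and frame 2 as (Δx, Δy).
(0.2, -0.8)

The cyan pentagon was at (3.4, 7.8) in frame 1 and (3.6, 7.0) in frame 2.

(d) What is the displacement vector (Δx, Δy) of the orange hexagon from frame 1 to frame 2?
(0.2, 0.8)

The orange hexagon was at (5.2, 4.8) in frame 1 and (5.4, 5.6) in frame 2.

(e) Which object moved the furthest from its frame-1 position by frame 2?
the blue hexagon

(moved 2.8; next 2.3)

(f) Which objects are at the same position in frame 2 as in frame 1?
the blue square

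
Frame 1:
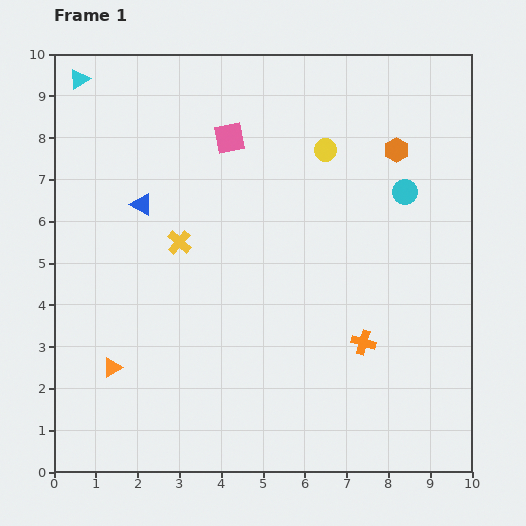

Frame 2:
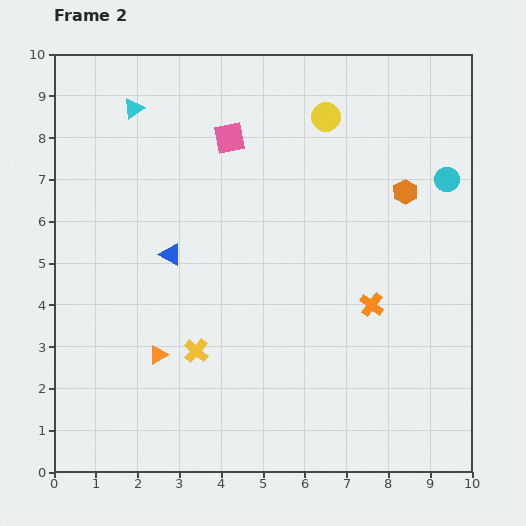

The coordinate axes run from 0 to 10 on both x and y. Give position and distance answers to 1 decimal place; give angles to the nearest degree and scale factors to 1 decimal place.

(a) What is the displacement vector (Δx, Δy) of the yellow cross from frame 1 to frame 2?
(0.4, -2.6)

The yellow cross was at (3.0, 5.5) in frame 1 and (3.4, 2.9) in frame 2.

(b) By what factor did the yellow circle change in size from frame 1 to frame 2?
1.3×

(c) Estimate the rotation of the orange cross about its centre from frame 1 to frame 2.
20° clockwise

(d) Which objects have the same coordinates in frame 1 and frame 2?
the pink square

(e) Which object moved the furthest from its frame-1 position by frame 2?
the yellow cross

(moved 2.6; next 1.5)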